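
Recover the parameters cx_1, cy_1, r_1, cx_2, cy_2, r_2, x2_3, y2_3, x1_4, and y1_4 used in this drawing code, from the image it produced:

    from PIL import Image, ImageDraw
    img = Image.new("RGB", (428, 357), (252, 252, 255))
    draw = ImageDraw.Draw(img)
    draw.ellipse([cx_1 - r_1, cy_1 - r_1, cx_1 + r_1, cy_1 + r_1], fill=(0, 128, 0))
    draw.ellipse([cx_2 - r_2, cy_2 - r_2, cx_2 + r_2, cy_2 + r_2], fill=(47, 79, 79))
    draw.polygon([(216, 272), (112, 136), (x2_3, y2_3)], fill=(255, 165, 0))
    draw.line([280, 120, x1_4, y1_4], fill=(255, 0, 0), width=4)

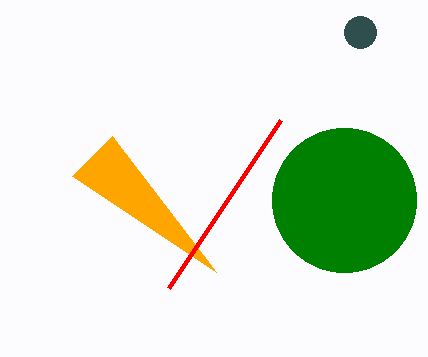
cx_1 = 344, cy_1 = 200, r_1 = 72, cx_2 = 360, cy_2 = 32, r_2 = 16, x2_3 = 72, y2_3 = 176, x1_4 = 168, y1_4 = 288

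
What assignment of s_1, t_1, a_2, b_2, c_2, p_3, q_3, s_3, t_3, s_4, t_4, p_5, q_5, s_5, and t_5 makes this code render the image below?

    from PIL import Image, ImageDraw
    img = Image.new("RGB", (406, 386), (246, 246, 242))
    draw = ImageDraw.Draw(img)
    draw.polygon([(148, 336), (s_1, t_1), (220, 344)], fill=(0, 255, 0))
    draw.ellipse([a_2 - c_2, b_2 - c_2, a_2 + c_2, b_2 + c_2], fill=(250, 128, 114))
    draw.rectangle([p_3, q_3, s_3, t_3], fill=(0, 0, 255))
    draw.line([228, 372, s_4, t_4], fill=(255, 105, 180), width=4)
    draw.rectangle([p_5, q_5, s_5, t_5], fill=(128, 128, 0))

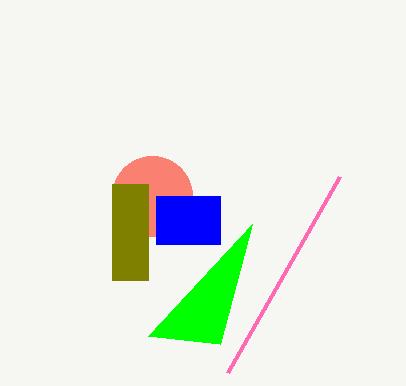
s_1 = 252
t_1 = 224
a_2 = 152
b_2 = 196
c_2 = 40
p_3 = 156
q_3 = 196
s_3 = 220
t_3 = 244
s_4 = 340
t_4 = 176
p_5 = 112
q_5 = 184
s_5 = 148
t_5 = 280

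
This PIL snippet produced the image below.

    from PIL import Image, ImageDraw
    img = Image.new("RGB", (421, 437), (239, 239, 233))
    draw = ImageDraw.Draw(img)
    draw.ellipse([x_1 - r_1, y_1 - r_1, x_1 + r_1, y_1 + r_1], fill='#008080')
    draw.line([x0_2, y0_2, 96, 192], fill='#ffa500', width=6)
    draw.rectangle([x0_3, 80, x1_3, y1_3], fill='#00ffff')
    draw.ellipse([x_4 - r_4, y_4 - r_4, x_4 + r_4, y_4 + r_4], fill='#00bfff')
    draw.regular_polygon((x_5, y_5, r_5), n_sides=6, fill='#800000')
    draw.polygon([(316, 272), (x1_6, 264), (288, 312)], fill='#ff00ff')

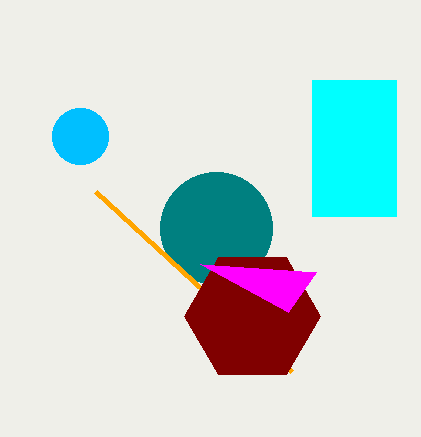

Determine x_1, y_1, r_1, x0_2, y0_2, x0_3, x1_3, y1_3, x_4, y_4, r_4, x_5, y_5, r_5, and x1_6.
x_1 = 216
y_1 = 228
r_1 = 56
x0_2 = 292
y0_2 = 372
x0_3 = 312
x1_3 = 396
y1_3 = 216
x_4 = 80
y_4 = 136
r_4 = 28
x_5 = 252
y_5 = 316
r_5 = 68
x1_6 = 200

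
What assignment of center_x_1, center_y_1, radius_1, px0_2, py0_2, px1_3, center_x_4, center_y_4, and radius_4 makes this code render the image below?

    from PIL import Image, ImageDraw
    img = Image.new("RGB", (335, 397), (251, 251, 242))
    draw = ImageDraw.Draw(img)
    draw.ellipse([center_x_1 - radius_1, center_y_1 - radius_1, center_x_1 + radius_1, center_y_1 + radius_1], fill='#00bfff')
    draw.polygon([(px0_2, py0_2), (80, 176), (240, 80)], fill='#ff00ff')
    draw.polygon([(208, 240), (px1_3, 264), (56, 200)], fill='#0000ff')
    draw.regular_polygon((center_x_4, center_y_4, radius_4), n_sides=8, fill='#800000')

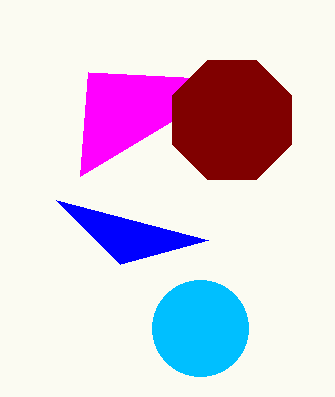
center_x_1 = 200, center_y_1 = 328, radius_1 = 48, px0_2 = 88, py0_2 = 72, px1_3 = 120, center_x_4 = 232, center_y_4 = 120, radius_4 = 64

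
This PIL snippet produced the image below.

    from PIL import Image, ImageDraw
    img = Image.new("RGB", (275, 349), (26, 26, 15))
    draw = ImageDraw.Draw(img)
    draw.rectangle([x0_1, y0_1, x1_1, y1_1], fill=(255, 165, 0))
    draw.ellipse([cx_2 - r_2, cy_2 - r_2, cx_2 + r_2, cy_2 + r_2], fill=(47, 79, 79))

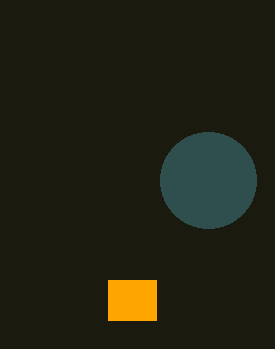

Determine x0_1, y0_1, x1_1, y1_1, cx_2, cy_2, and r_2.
x0_1 = 108; y0_1 = 280; x1_1 = 156; y1_1 = 320; cx_2 = 208; cy_2 = 180; r_2 = 48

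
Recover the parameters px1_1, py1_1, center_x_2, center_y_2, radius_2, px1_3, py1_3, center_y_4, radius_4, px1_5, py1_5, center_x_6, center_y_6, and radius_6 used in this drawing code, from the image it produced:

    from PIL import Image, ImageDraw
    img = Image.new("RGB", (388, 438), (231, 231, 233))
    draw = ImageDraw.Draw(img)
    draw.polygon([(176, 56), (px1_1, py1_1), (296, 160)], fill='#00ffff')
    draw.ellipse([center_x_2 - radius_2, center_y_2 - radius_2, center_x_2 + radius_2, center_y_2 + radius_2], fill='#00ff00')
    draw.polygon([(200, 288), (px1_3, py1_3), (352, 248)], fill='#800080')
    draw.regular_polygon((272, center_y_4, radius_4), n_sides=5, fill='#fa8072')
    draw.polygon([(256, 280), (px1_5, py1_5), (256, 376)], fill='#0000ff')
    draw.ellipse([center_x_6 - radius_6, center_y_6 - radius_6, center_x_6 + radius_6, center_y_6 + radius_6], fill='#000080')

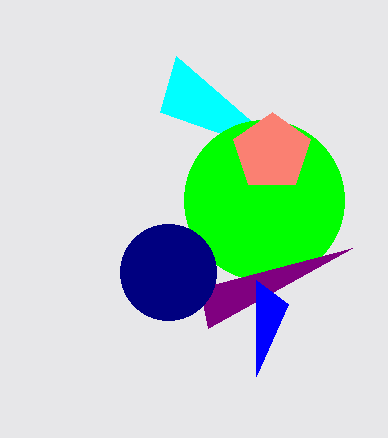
px1_1 = 160; py1_1 = 112; center_x_2 = 264; center_y_2 = 200; radius_2 = 80; px1_3 = 208; py1_3 = 328; center_y_4 = 152; radius_4 = 40; px1_5 = 288; py1_5 = 304; center_x_6 = 168; center_y_6 = 272; radius_6 = 48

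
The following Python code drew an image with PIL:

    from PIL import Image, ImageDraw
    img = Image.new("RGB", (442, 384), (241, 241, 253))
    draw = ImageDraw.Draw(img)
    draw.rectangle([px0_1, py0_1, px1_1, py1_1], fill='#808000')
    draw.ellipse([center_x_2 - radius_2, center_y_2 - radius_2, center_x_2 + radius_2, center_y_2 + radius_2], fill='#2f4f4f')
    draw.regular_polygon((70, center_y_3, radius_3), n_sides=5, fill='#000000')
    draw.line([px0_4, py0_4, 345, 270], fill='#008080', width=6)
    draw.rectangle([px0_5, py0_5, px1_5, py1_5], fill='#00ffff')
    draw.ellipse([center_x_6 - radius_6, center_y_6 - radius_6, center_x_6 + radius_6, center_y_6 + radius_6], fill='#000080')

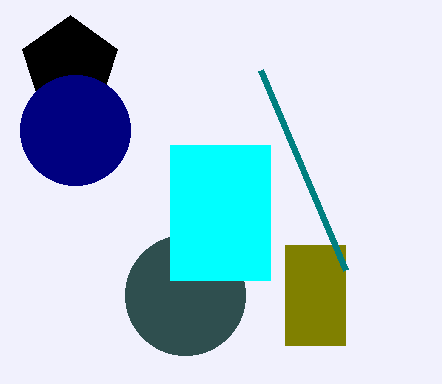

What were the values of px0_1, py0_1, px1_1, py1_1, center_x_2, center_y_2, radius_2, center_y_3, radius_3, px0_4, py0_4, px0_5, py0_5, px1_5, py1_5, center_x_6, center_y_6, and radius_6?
px0_1 = 285; py0_1 = 245; px1_1 = 345; py1_1 = 345; center_x_2 = 185; center_y_2 = 295; radius_2 = 60; center_y_3 = 65; radius_3 = 50; px0_4 = 260; py0_4 = 70; px0_5 = 170; py0_5 = 145; px1_5 = 270; py1_5 = 280; center_x_6 = 75; center_y_6 = 130; radius_6 = 55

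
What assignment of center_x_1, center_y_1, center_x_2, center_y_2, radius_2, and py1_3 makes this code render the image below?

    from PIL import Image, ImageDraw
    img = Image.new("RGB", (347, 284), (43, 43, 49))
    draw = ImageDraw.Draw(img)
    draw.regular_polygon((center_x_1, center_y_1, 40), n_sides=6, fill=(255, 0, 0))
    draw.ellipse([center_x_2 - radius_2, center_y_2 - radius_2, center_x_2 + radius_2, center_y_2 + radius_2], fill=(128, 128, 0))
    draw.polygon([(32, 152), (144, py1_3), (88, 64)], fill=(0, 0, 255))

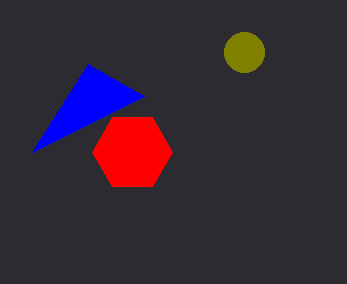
center_x_1 = 132; center_y_1 = 152; center_x_2 = 244; center_y_2 = 52; radius_2 = 20; py1_3 = 96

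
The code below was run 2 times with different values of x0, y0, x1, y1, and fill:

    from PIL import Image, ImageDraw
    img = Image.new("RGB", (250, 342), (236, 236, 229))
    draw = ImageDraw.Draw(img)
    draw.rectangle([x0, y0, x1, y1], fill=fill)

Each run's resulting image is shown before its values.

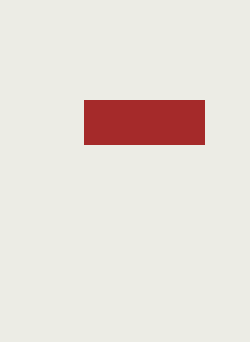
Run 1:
x0 = 84, y0 = 100, x1 = 204, y1 = 144, fill = 'brown'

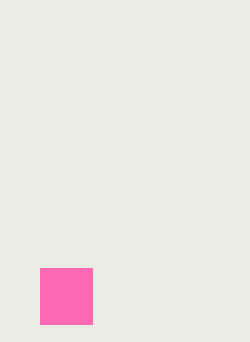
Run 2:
x0 = 40; y0 = 268; x1 = 92; y1 = 324; fill = 'hotpink'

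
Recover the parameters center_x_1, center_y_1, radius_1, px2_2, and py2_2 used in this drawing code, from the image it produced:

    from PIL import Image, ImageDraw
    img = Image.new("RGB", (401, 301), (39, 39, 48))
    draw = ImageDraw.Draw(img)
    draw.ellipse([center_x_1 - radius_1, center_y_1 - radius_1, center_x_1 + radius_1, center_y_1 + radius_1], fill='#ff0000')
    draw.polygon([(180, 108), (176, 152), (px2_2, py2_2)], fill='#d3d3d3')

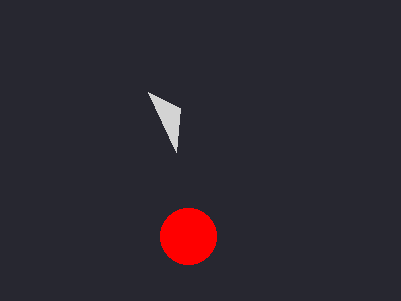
center_x_1 = 188, center_y_1 = 236, radius_1 = 28, px2_2 = 148, py2_2 = 92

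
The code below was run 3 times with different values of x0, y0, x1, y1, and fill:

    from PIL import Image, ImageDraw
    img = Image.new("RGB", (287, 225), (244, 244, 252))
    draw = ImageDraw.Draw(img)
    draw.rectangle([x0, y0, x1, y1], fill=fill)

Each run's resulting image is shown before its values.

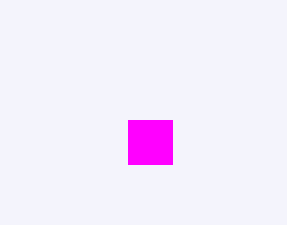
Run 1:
x0 = 128, y0 = 120, x1 = 172, y1 = 164, fill = 'magenta'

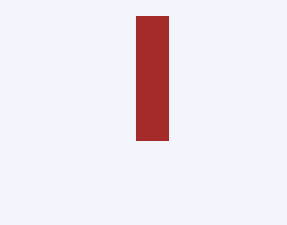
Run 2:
x0 = 136; y0 = 16; x1 = 168; y1 = 140; fill = 'brown'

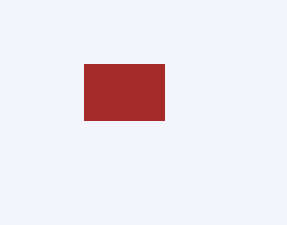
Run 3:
x0 = 84; y0 = 64; x1 = 164; y1 = 120; fill = 'brown'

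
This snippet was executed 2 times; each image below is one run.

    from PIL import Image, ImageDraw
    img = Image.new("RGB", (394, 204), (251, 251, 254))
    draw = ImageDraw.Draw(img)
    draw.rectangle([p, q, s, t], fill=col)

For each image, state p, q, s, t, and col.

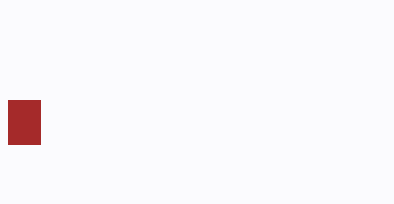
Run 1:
p = 8, q = 100, s = 40, t = 144, col = 'brown'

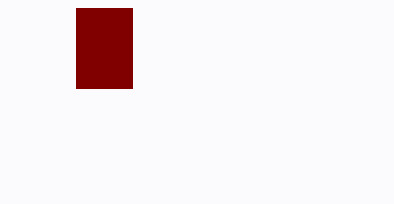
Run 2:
p = 76; q = 8; s = 132; t = 88; col = 'maroon'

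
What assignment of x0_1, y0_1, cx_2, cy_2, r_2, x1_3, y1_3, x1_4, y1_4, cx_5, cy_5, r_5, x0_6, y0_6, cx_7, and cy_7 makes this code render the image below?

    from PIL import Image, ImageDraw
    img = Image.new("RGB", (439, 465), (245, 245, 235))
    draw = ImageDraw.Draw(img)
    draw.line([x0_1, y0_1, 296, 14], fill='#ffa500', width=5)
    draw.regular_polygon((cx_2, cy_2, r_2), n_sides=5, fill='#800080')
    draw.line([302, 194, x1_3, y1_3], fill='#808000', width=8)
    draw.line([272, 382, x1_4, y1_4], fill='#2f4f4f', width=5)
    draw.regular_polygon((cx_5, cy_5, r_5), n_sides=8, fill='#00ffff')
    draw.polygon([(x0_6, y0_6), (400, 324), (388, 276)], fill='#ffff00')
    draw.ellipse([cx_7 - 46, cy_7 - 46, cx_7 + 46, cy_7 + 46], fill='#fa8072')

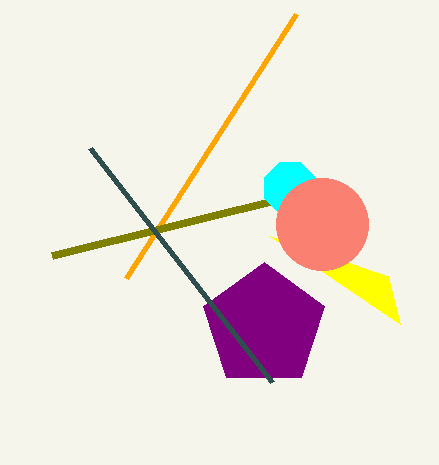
x0_1 = 126
y0_1 = 278
cx_2 = 264
cy_2 = 326
r_2 = 64
x1_3 = 52
y1_3 = 256
x1_4 = 90
y1_4 = 148
cx_5 = 290
cy_5 = 188
r_5 = 28
x0_6 = 270
y0_6 = 236
cx_7 = 322
cy_7 = 224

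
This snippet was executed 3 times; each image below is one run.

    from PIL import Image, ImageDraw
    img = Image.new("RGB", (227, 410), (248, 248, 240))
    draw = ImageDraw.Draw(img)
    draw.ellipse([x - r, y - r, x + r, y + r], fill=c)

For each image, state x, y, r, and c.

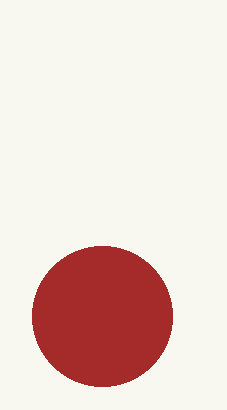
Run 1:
x = 102, y = 316, r = 70, c = 'brown'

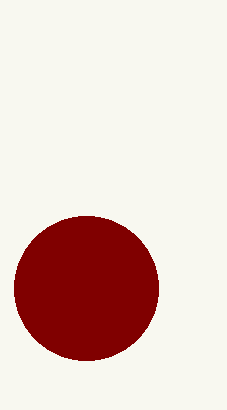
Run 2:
x = 86, y = 288, r = 72, c = 'maroon'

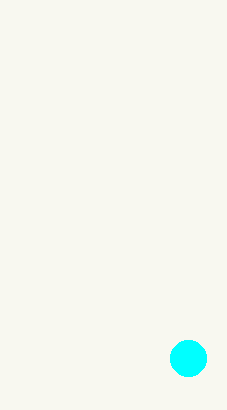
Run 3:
x = 188
y = 358
r = 18
c = 'cyan'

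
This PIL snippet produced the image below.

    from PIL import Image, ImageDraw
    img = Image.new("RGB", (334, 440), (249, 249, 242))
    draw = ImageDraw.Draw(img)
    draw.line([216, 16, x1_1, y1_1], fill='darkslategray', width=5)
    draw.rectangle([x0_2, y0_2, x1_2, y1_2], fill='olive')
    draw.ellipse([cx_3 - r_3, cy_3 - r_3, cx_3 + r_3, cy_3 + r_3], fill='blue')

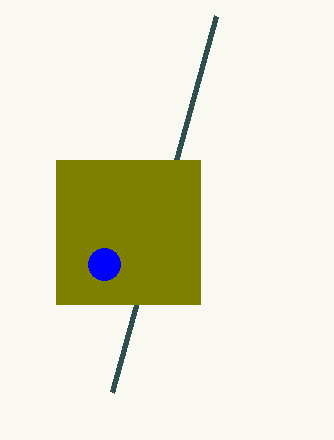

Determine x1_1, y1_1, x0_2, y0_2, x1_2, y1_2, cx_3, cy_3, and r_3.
x1_1 = 112; y1_1 = 392; x0_2 = 56; y0_2 = 160; x1_2 = 200; y1_2 = 304; cx_3 = 104; cy_3 = 264; r_3 = 16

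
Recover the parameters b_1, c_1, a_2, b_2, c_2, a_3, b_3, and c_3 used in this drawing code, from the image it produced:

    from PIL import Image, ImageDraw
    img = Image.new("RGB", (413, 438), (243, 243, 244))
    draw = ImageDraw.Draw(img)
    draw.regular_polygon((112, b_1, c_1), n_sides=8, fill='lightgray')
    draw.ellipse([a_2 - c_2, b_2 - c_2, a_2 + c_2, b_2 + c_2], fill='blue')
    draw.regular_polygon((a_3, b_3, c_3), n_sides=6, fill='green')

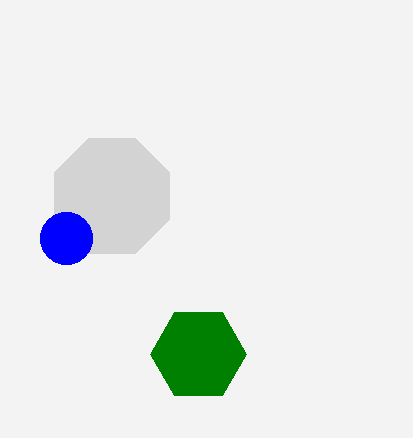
b_1 = 196; c_1 = 62; a_2 = 66; b_2 = 238; c_2 = 26; a_3 = 198; b_3 = 354; c_3 = 48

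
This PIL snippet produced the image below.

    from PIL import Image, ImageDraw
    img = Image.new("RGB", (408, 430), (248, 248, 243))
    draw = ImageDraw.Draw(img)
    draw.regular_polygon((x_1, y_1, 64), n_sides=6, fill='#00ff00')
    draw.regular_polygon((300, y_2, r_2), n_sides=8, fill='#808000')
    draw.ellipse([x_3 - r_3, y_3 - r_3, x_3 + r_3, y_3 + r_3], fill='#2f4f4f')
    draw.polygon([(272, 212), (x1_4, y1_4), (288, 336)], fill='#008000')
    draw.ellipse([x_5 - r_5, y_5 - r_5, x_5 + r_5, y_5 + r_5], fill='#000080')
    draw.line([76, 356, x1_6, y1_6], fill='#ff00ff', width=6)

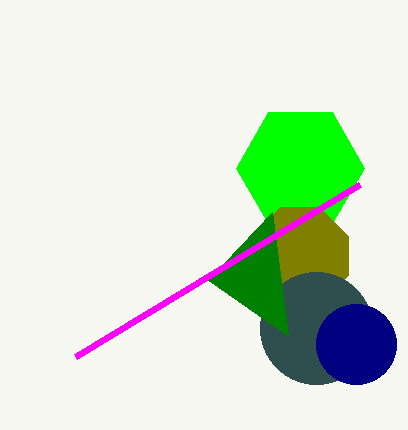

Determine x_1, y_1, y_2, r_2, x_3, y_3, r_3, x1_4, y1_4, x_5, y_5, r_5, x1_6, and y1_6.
x_1 = 300, y_1 = 168, y_2 = 256, r_2 = 52, x_3 = 316, y_3 = 328, r_3 = 56, x1_4 = 208, y1_4 = 280, x_5 = 356, y_5 = 344, r_5 = 40, x1_6 = 360, y1_6 = 184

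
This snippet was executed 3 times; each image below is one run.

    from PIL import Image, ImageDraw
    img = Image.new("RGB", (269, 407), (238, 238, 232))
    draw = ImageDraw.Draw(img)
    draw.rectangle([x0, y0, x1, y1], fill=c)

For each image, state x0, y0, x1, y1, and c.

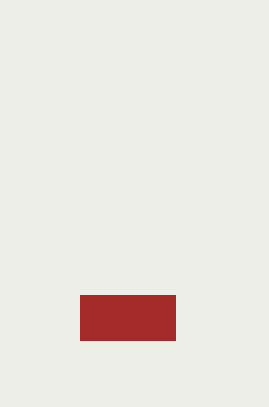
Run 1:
x0 = 80, y0 = 295, x1 = 175, y1 = 340, c = 'brown'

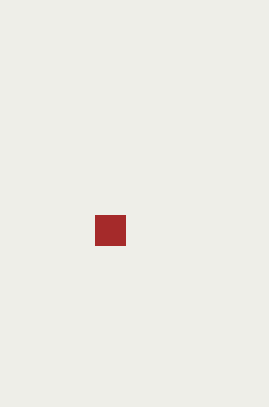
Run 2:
x0 = 95; y0 = 215; x1 = 125; y1 = 245; c = 'brown'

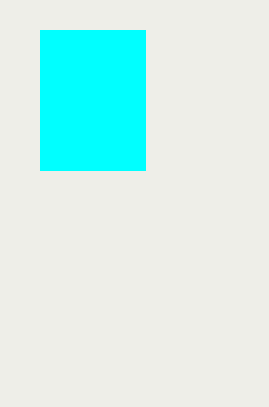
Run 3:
x0 = 40
y0 = 30
x1 = 145
y1 = 170
c = 'cyan'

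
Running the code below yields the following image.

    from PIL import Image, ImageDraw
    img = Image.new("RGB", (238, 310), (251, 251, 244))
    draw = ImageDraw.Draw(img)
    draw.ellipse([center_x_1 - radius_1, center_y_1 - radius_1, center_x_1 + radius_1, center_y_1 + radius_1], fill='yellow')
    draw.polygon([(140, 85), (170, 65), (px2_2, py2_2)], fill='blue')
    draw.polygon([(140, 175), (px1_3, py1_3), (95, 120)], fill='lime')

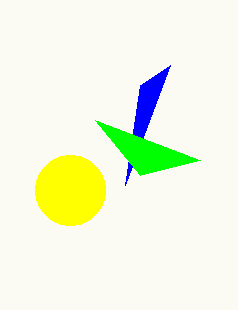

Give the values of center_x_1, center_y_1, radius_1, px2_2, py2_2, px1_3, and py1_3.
center_x_1 = 70, center_y_1 = 190, radius_1 = 35, px2_2 = 125, py2_2 = 185, px1_3 = 200, py1_3 = 160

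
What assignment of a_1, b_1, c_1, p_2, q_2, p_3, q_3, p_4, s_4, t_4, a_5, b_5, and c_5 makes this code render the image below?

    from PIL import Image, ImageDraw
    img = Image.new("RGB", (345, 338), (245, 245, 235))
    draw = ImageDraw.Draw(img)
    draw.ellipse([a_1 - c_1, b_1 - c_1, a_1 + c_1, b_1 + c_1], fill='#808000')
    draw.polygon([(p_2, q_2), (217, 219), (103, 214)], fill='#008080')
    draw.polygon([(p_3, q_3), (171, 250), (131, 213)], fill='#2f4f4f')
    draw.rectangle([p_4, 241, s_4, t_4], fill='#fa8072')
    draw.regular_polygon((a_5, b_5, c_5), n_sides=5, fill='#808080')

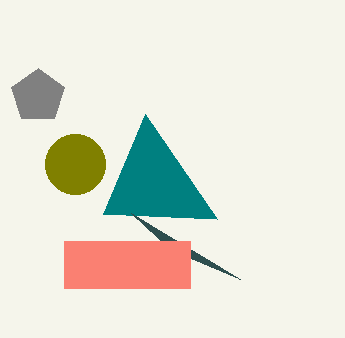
a_1 = 75, b_1 = 164, c_1 = 30, p_2 = 145, q_2 = 114, p_3 = 240, q_3 = 279, p_4 = 64, s_4 = 190, t_4 = 288, a_5 = 38, b_5 = 96, c_5 = 28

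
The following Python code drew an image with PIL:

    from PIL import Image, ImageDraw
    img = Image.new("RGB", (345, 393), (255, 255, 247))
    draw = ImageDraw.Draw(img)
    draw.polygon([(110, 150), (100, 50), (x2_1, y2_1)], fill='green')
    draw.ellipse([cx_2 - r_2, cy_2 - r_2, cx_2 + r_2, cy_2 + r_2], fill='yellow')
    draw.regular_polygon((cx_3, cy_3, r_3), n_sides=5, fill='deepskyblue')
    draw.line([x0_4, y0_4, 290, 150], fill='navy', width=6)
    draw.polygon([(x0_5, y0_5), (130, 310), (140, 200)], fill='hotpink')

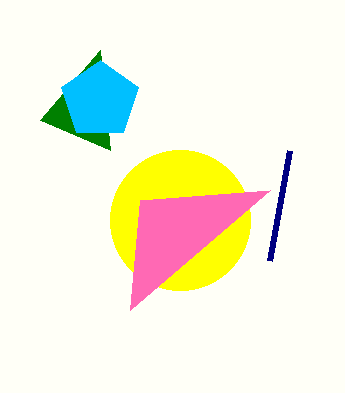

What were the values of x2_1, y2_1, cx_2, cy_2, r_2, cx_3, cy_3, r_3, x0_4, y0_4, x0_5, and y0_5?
x2_1 = 40; y2_1 = 120; cx_2 = 180; cy_2 = 220; r_2 = 70; cx_3 = 100; cy_3 = 100; r_3 = 40; x0_4 = 270; y0_4 = 260; x0_5 = 270; y0_5 = 190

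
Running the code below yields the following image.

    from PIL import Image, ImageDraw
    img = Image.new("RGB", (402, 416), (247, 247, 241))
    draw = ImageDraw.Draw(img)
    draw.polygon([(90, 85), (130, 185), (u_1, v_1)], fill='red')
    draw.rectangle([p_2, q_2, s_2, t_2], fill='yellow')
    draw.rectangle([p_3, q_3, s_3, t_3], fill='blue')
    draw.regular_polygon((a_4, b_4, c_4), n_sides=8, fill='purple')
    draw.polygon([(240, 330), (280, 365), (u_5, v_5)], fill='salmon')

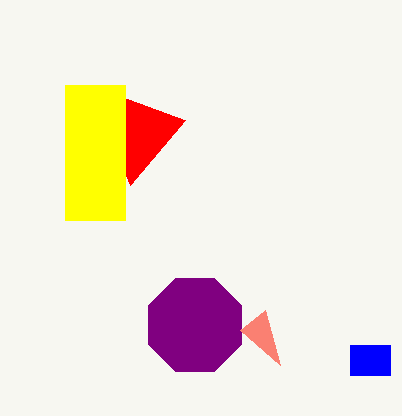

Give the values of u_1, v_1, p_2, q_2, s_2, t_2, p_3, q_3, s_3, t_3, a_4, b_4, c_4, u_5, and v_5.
u_1 = 185, v_1 = 120, p_2 = 65, q_2 = 85, s_2 = 125, t_2 = 220, p_3 = 350, q_3 = 345, s_3 = 390, t_3 = 375, a_4 = 195, b_4 = 325, c_4 = 50, u_5 = 265, v_5 = 310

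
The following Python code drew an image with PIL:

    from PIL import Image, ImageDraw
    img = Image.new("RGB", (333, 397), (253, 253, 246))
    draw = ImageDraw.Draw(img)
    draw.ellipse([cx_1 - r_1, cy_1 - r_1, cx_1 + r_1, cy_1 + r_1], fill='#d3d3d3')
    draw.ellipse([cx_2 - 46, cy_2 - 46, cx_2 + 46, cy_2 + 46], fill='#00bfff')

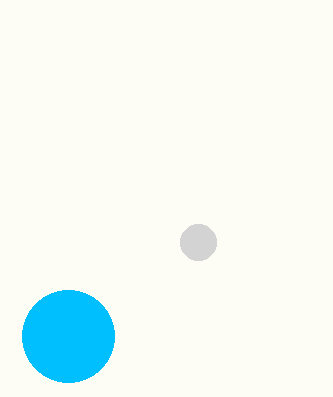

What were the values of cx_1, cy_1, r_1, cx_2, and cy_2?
cx_1 = 198, cy_1 = 242, r_1 = 18, cx_2 = 68, cy_2 = 336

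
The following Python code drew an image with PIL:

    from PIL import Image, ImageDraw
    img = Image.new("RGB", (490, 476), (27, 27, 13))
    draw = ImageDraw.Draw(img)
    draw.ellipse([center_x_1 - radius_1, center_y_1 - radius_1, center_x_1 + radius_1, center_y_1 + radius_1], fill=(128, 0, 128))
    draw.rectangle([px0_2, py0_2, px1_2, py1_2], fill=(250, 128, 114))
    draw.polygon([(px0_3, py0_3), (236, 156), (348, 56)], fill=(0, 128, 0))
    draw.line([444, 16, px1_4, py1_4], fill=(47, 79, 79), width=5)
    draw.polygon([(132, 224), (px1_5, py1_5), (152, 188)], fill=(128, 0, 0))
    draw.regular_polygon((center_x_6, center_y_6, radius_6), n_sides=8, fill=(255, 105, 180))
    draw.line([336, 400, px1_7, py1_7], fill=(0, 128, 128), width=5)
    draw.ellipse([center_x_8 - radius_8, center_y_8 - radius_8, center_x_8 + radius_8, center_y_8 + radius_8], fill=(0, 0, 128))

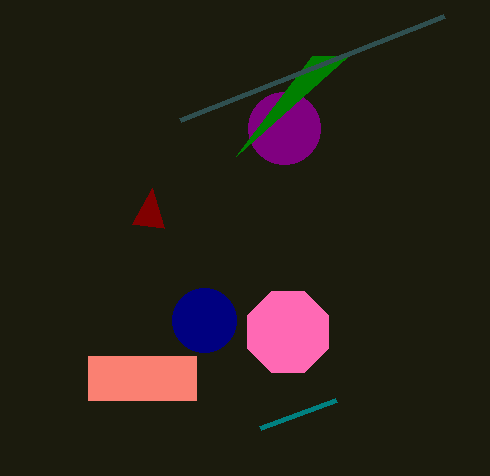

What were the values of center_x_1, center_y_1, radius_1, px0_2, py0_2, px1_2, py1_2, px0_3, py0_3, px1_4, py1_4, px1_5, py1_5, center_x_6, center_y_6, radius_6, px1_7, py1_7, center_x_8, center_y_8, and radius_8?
center_x_1 = 284; center_y_1 = 128; radius_1 = 36; px0_2 = 88; py0_2 = 356; px1_2 = 196; py1_2 = 400; px0_3 = 312; py0_3 = 56; px1_4 = 180; py1_4 = 120; px1_5 = 164; py1_5 = 228; center_x_6 = 288; center_y_6 = 332; radius_6 = 44; px1_7 = 260; py1_7 = 428; center_x_8 = 204; center_y_8 = 320; radius_8 = 32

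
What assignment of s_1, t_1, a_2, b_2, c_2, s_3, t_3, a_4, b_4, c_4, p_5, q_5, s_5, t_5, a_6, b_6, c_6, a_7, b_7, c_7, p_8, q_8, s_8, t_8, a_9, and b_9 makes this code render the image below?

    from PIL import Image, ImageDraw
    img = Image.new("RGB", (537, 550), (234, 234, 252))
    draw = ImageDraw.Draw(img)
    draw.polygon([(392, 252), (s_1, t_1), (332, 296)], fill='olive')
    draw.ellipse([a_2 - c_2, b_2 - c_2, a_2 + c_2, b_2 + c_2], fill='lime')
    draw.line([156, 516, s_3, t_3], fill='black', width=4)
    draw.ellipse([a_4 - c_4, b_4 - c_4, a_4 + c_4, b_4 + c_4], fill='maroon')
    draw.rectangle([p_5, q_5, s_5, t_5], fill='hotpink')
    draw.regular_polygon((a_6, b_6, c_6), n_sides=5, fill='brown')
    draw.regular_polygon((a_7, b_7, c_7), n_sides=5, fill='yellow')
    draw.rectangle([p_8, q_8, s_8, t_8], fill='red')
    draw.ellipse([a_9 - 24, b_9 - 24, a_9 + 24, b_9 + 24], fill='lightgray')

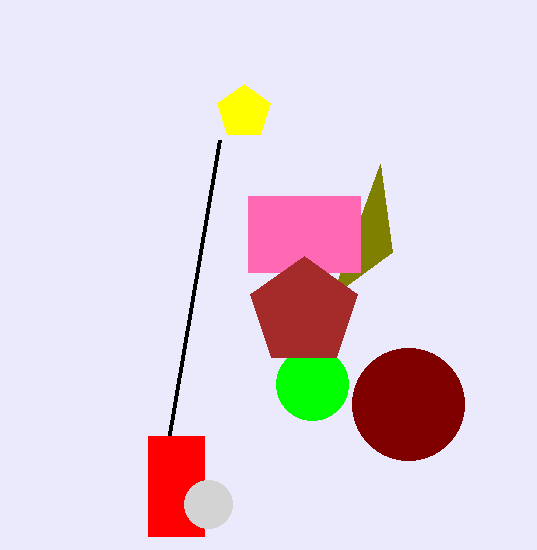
s_1 = 380
t_1 = 164
a_2 = 312
b_2 = 384
c_2 = 36
s_3 = 220
t_3 = 140
a_4 = 408
b_4 = 404
c_4 = 56
p_5 = 248
q_5 = 196
s_5 = 360
t_5 = 272
a_6 = 304
b_6 = 312
c_6 = 56
a_7 = 244
b_7 = 112
c_7 = 28
p_8 = 148
q_8 = 436
s_8 = 204
t_8 = 536
a_9 = 208
b_9 = 504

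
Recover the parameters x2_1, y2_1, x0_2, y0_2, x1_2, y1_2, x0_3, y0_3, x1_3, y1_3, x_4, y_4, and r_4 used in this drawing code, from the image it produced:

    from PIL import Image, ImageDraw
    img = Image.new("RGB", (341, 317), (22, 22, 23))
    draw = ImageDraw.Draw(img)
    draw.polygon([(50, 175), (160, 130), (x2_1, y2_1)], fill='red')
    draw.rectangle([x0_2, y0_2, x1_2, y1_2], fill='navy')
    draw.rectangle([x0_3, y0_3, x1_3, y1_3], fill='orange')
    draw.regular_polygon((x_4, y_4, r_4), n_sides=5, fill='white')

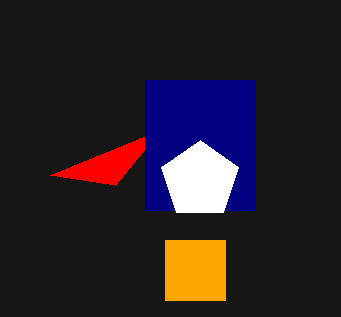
x2_1 = 115
y2_1 = 185
x0_2 = 145
y0_2 = 80
x1_2 = 255
y1_2 = 210
x0_3 = 165
y0_3 = 240
x1_3 = 225
y1_3 = 300
x_4 = 200
y_4 = 180
r_4 = 40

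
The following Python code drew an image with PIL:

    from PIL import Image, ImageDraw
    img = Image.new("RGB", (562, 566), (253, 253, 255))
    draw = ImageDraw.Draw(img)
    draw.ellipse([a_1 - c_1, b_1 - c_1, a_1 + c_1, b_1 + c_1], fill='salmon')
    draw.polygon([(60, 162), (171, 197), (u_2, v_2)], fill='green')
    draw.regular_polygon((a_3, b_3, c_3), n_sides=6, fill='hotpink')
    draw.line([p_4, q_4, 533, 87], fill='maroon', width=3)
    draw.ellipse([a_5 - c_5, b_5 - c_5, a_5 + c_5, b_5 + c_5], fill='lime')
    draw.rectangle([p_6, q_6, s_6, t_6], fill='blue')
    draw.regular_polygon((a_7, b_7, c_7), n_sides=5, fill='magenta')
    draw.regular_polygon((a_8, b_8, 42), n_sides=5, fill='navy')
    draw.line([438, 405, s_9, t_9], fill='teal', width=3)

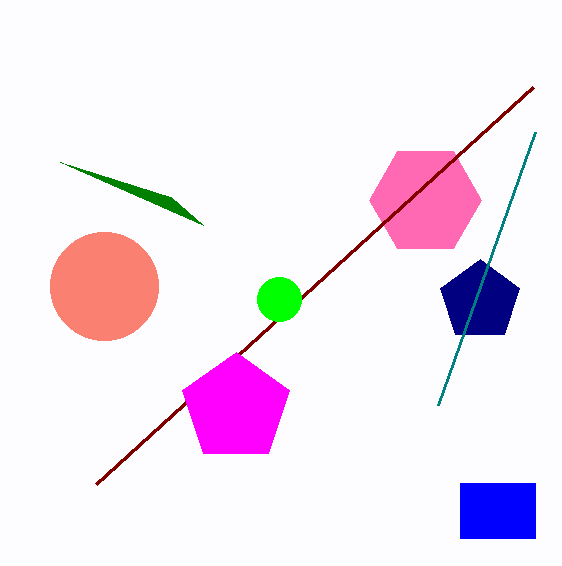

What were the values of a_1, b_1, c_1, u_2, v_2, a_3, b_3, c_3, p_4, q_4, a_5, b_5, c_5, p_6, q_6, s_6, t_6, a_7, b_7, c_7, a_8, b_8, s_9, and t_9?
a_1 = 104
b_1 = 286
c_1 = 54
u_2 = 203
v_2 = 225
a_3 = 425
b_3 = 200
c_3 = 56
p_4 = 96
q_4 = 484
a_5 = 279
b_5 = 299
c_5 = 22
p_6 = 460
q_6 = 483
s_6 = 535
t_6 = 538
a_7 = 236
b_7 = 408
c_7 = 56
a_8 = 480
b_8 = 301
s_9 = 535
t_9 = 132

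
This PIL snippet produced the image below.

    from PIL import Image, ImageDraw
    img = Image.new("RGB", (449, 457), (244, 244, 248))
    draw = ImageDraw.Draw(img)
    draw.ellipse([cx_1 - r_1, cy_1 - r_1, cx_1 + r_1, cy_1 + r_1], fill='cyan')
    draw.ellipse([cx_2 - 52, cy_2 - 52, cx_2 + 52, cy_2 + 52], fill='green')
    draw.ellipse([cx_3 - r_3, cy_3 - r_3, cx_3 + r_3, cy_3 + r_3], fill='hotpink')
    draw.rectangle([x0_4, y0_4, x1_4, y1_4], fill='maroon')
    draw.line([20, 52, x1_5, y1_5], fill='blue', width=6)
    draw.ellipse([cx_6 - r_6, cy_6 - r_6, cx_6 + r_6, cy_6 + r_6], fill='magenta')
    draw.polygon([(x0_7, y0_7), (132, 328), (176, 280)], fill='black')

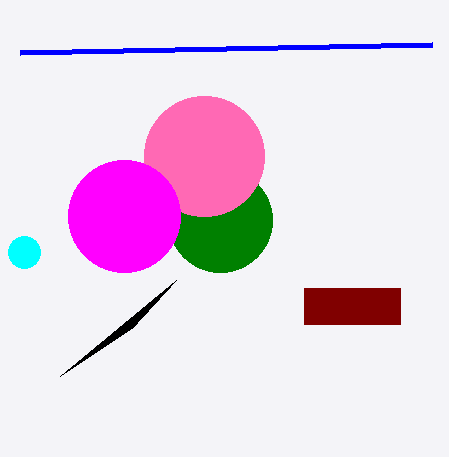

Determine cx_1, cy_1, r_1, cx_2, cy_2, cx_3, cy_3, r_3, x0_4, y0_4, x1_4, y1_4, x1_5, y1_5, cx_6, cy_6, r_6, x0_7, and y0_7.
cx_1 = 24
cy_1 = 252
r_1 = 16
cx_2 = 220
cy_2 = 220
cx_3 = 204
cy_3 = 156
r_3 = 60
x0_4 = 304
y0_4 = 288
x1_4 = 400
y1_4 = 324
x1_5 = 432
y1_5 = 44
cx_6 = 124
cy_6 = 216
r_6 = 56
x0_7 = 60
y0_7 = 376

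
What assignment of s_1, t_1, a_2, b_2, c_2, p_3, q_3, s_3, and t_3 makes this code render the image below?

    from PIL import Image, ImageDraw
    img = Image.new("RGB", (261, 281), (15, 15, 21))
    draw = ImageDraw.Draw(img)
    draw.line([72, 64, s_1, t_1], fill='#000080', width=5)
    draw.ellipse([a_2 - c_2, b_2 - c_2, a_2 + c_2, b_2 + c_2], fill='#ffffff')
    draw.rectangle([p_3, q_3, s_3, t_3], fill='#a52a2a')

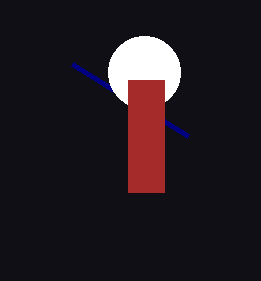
s_1 = 188; t_1 = 136; a_2 = 144; b_2 = 72; c_2 = 36; p_3 = 128; q_3 = 80; s_3 = 164; t_3 = 192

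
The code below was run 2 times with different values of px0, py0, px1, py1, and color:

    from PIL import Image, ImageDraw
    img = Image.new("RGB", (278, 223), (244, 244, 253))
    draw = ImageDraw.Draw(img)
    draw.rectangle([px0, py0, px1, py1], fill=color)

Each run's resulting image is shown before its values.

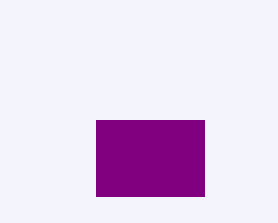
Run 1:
px0 = 96
py0 = 120
px1 = 204
py1 = 196
color = 'purple'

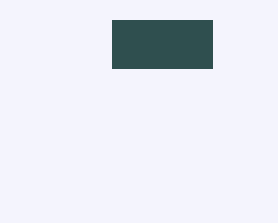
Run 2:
px0 = 112, py0 = 20, px1 = 212, py1 = 68, color = 'darkslategray'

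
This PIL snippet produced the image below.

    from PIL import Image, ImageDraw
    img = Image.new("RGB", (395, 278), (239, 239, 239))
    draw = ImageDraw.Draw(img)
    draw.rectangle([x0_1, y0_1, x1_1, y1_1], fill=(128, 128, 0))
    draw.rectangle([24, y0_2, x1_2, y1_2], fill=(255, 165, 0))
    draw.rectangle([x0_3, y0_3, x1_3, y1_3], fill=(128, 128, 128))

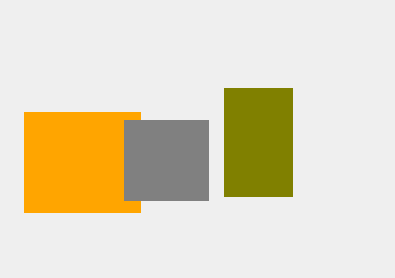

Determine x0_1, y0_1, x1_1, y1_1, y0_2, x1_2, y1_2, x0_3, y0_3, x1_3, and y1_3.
x0_1 = 224; y0_1 = 88; x1_1 = 292; y1_1 = 196; y0_2 = 112; x1_2 = 140; y1_2 = 212; x0_3 = 124; y0_3 = 120; x1_3 = 208; y1_3 = 200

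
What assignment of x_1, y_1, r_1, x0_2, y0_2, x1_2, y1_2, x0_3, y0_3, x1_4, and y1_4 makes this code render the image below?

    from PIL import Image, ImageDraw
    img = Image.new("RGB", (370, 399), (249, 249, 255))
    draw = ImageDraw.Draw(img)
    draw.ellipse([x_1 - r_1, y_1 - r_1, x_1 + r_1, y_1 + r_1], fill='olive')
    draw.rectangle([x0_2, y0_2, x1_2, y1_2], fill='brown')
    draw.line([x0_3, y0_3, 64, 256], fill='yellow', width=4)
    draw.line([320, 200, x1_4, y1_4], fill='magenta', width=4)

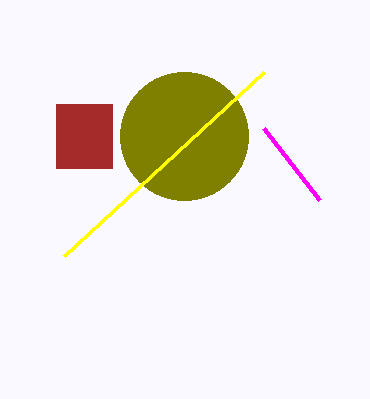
x_1 = 184
y_1 = 136
r_1 = 64
x0_2 = 56
y0_2 = 104
x1_2 = 112
y1_2 = 168
x0_3 = 264
y0_3 = 72
x1_4 = 264
y1_4 = 128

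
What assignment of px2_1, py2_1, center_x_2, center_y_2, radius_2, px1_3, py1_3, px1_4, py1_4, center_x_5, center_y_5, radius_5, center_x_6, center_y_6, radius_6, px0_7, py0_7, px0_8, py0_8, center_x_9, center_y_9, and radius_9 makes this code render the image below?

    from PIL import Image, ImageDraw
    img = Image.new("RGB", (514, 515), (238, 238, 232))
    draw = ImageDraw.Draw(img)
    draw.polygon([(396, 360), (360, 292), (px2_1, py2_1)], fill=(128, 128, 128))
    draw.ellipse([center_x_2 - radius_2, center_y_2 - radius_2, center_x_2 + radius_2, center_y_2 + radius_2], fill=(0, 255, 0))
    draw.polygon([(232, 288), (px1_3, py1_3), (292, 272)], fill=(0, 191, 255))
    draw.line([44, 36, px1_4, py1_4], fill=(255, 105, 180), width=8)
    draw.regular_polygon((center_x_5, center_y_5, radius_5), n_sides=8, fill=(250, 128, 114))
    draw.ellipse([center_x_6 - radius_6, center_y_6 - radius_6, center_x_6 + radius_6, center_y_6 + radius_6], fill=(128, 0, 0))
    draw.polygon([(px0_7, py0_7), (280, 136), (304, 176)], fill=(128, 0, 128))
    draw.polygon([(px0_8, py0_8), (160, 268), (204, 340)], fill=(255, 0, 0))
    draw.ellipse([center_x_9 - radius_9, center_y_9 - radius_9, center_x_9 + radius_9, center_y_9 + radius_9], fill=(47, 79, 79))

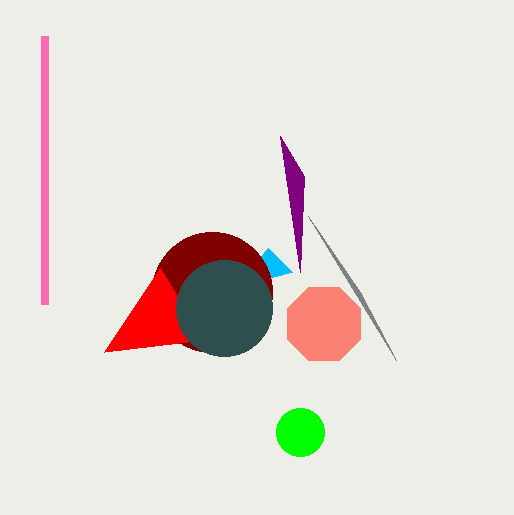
px2_1 = 308; py2_1 = 216; center_x_2 = 300; center_y_2 = 432; radius_2 = 24; px1_3 = 268; py1_3 = 248; px1_4 = 44; py1_4 = 304; center_x_5 = 324; center_y_5 = 324; radius_5 = 40; center_x_6 = 212; center_y_6 = 292; radius_6 = 60; px0_7 = 300; py0_7 = 272; px0_8 = 104; py0_8 = 352; center_x_9 = 224; center_y_9 = 308; radius_9 = 48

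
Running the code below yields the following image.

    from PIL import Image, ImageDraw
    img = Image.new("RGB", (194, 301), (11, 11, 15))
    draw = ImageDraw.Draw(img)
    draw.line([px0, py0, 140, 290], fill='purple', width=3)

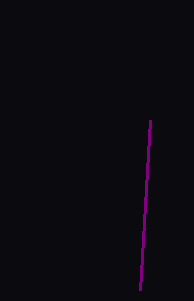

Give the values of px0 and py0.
px0 = 150; py0 = 120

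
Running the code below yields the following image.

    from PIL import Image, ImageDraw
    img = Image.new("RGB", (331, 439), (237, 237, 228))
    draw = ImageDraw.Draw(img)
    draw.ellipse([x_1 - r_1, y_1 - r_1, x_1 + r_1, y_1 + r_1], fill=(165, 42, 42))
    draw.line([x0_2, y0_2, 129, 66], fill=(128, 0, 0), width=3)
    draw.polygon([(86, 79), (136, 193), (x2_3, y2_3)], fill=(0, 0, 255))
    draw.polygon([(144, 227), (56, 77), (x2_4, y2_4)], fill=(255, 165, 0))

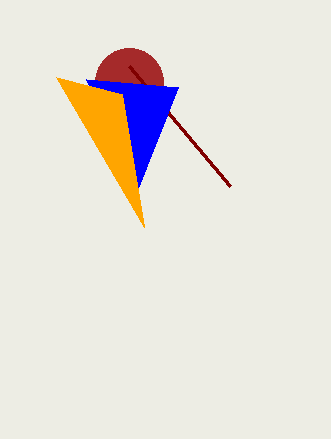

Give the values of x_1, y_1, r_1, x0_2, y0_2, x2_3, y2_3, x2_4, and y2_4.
x_1 = 129
y_1 = 82
r_1 = 34
x0_2 = 230
y0_2 = 186
x2_3 = 178
y2_3 = 87
x2_4 = 122
y2_4 = 94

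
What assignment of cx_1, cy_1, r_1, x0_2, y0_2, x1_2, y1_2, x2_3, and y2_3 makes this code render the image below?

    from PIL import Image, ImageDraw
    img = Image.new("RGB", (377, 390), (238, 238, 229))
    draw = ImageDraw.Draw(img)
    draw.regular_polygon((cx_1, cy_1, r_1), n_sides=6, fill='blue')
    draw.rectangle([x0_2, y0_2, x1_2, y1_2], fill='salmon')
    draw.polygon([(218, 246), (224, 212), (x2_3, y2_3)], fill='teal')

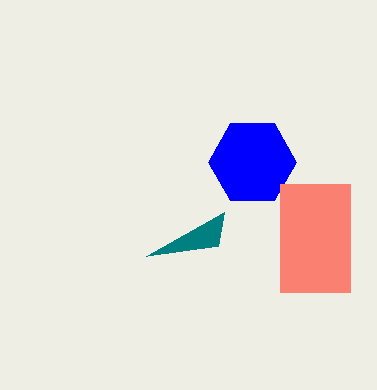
cx_1 = 252, cy_1 = 162, r_1 = 44, x0_2 = 280, y0_2 = 184, x1_2 = 350, y1_2 = 292, x2_3 = 146, y2_3 = 256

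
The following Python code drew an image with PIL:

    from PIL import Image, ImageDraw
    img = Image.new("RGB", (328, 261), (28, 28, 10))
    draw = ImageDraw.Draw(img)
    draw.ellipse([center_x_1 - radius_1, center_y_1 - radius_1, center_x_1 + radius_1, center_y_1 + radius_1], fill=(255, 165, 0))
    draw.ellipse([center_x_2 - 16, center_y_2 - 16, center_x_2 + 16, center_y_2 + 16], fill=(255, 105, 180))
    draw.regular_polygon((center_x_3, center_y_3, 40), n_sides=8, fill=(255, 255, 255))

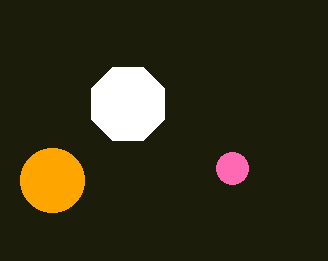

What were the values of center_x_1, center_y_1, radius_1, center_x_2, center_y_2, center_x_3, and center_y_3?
center_x_1 = 52; center_y_1 = 180; radius_1 = 32; center_x_2 = 232; center_y_2 = 168; center_x_3 = 128; center_y_3 = 104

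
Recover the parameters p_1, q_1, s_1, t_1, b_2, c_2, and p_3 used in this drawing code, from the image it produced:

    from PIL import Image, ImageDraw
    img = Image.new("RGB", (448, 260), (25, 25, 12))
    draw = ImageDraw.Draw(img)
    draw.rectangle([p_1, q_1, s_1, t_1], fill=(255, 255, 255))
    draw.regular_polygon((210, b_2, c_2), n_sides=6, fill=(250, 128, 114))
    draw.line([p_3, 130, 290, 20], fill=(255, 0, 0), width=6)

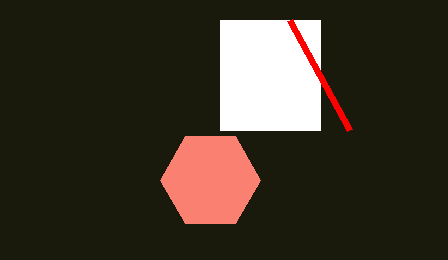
p_1 = 220; q_1 = 20; s_1 = 320; t_1 = 130; b_2 = 180; c_2 = 50; p_3 = 350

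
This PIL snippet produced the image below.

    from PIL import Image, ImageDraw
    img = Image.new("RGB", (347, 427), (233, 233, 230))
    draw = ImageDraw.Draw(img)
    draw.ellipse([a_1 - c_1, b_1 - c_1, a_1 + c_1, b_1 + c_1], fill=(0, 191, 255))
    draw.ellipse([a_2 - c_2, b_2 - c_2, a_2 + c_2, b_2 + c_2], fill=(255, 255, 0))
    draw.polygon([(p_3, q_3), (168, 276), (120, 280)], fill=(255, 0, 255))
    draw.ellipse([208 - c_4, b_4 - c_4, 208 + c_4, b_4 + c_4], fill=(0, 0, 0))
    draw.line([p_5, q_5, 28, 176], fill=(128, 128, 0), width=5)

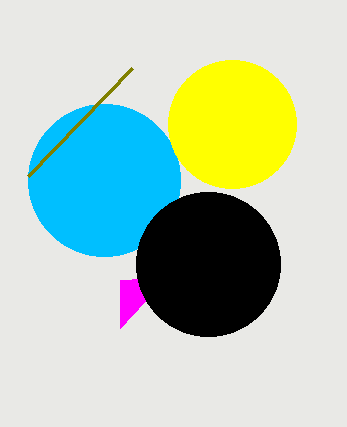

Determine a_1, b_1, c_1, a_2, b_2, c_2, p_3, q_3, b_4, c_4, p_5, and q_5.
a_1 = 104, b_1 = 180, c_1 = 76, a_2 = 232, b_2 = 124, c_2 = 64, p_3 = 120, q_3 = 328, b_4 = 264, c_4 = 72, p_5 = 132, q_5 = 68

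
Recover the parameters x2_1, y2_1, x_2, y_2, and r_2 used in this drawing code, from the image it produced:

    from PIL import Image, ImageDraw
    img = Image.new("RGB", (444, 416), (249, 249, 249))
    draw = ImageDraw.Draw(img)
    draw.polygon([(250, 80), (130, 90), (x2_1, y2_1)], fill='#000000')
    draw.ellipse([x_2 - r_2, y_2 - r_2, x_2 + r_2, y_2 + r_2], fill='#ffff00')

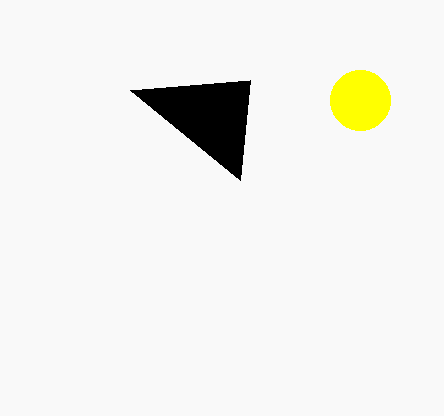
x2_1 = 240, y2_1 = 180, x_2 = 360, y_2 = 100, r_2 = 30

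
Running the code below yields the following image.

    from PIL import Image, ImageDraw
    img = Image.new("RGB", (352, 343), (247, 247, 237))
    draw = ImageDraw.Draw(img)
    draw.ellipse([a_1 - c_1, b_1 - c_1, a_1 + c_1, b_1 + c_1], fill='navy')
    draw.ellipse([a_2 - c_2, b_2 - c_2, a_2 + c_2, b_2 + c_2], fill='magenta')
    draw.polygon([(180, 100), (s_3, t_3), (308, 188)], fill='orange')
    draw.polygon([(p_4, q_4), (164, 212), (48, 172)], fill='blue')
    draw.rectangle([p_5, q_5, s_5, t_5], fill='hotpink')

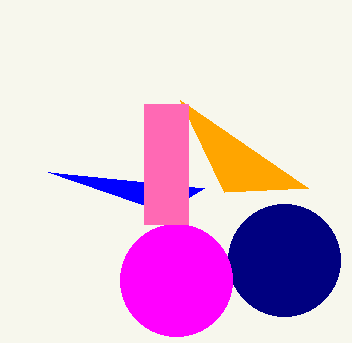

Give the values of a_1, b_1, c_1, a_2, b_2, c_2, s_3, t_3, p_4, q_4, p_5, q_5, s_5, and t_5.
a_1 = 284, b_1 = 260, c_1 = 56, a_2 = 176, b_2 = 280, c_2 = 56, s_3 = 224, t_3 = 192, p_4 = 204, q_4 = 188, p_5 = 144, q_5 = 104, s_5 = 188, t_5 = 224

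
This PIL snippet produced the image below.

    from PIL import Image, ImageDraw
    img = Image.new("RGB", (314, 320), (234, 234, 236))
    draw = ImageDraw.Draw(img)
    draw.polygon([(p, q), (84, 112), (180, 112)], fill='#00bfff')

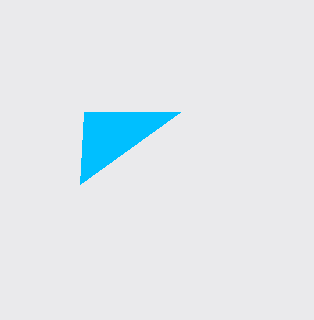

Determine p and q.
p = 80; q = 184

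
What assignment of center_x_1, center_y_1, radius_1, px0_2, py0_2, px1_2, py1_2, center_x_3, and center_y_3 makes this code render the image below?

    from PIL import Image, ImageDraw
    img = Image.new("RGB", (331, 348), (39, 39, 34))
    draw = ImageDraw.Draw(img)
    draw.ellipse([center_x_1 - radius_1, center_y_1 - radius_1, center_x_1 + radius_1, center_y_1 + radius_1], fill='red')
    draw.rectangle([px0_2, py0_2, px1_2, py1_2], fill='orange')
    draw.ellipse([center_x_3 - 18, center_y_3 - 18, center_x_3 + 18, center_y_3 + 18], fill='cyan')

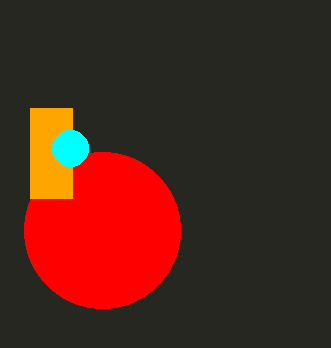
center_x_1 = 102; center_y_1 = 230; radius_1 = 78; px0_2 = 30; py0_2 = 108; px1_2 = 72; py1_2 = 198; center_x_3 = 70; center_y_3 = 148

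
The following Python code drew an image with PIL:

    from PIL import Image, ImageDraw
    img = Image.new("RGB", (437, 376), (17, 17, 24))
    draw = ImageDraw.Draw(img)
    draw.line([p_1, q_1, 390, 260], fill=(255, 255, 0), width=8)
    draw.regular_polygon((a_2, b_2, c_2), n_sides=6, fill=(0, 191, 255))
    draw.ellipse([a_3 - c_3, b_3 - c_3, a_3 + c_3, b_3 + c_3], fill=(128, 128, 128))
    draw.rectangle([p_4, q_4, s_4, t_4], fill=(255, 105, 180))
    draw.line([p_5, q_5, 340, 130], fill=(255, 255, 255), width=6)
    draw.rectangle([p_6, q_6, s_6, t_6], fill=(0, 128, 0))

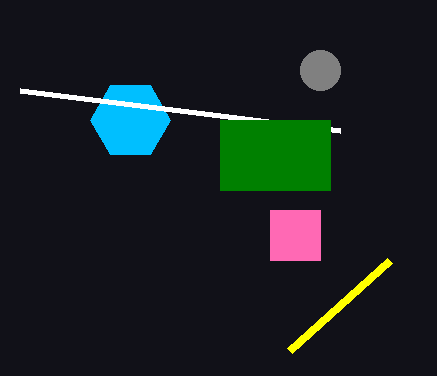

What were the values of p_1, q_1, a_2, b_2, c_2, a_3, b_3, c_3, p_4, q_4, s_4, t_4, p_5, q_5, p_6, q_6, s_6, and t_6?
p_1 = 290; q_1 = 350; a_2 = 130; b_2 = 120; c_2 = 40; a_3 = 320; b_3 = 70; c_3 = 20; p_4 = 270; q_4 = 210; s_4 = 320; t_4 = 260; p_5 = 20; q_5 = 90; p_6 = 220; q_6 = 120; s_6 = 330; t_6 = 190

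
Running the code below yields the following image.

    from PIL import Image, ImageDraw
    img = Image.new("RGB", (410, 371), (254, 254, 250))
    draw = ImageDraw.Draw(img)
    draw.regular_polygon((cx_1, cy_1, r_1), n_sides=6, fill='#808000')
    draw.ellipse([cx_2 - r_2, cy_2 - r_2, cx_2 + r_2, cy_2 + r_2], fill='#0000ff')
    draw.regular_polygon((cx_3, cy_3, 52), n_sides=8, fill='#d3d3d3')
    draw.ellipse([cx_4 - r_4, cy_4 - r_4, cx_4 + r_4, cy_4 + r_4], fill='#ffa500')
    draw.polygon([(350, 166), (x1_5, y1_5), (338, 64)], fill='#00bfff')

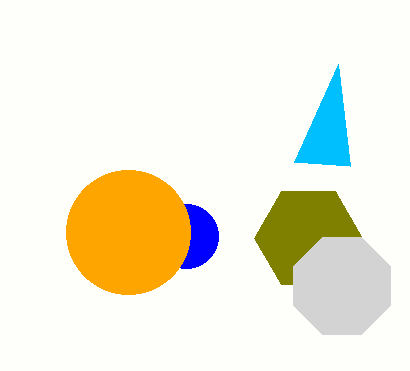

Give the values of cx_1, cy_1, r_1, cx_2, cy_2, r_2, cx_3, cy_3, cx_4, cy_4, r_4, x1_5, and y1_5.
cx_1 = 308
cy_1 = 238
r_1 = 54
cx_2 = 186
cy_2 = 236
r_2 = 32
cx_3 = 342
cy_3 = 286
cx_4 = 128
cy_4 = 232
r_4 = 62
x1_5 = 294
y1_5 = 162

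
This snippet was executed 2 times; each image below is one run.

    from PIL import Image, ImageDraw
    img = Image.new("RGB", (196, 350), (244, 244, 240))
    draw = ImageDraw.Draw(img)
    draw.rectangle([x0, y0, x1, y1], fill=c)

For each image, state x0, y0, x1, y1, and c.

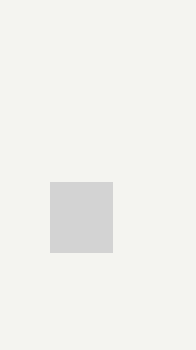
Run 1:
x0 = 50; y0 = 182; x1 = 112; y1 = 252; c = 'lightgray'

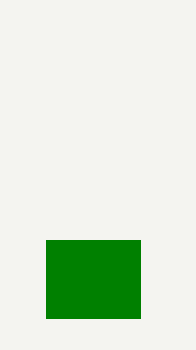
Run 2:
x0 = 46; y0 = 240; x1 = 140; y1 = 318; c = 'green'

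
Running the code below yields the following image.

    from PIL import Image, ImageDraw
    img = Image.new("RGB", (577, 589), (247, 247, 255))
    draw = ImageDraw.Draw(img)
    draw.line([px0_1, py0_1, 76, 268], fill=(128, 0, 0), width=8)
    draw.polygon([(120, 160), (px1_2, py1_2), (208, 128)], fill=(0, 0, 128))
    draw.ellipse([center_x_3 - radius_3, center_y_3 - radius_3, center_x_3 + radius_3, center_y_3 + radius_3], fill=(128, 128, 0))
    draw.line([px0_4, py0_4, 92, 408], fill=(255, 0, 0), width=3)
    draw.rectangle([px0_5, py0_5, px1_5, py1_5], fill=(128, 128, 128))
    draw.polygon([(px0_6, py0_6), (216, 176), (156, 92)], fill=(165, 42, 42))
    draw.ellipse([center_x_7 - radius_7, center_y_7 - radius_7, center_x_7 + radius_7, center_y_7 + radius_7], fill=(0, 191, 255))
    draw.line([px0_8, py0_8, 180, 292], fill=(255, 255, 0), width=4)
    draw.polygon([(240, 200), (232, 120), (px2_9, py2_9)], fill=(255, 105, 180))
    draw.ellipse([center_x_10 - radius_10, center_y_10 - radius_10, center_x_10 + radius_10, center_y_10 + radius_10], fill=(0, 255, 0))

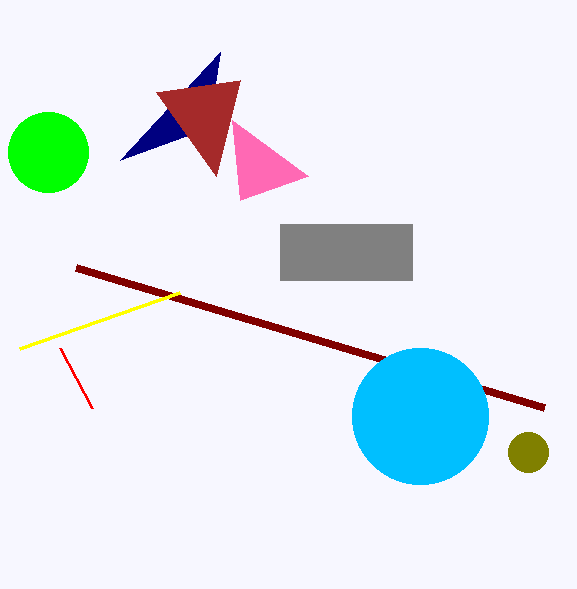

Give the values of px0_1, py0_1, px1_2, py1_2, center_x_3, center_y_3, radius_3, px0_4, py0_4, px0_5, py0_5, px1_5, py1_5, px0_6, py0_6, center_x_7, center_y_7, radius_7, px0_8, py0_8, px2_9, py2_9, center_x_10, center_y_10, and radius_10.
px0_1 = 544
py0_1 = 408
px1_2 = 220
py1_2 = 52
center_x_3 = 528
center_y_3 = 452
radius_3 = 20
px0_4 = 60
py0_4 = 348
px0_5 = 280
py0_5 = 224
px1_5 = 412
py1_5 = 280
px0_6 = 240
py0_6 = 80
center_x_7 = 420
center_y_7 = 416
radius_7 = 68
px0_8 = 20
py0_8 = 348
px2_9 = 308
py2_9 = 176
center_x_10 = 48
center_y_10 = 152
radius_10 = 40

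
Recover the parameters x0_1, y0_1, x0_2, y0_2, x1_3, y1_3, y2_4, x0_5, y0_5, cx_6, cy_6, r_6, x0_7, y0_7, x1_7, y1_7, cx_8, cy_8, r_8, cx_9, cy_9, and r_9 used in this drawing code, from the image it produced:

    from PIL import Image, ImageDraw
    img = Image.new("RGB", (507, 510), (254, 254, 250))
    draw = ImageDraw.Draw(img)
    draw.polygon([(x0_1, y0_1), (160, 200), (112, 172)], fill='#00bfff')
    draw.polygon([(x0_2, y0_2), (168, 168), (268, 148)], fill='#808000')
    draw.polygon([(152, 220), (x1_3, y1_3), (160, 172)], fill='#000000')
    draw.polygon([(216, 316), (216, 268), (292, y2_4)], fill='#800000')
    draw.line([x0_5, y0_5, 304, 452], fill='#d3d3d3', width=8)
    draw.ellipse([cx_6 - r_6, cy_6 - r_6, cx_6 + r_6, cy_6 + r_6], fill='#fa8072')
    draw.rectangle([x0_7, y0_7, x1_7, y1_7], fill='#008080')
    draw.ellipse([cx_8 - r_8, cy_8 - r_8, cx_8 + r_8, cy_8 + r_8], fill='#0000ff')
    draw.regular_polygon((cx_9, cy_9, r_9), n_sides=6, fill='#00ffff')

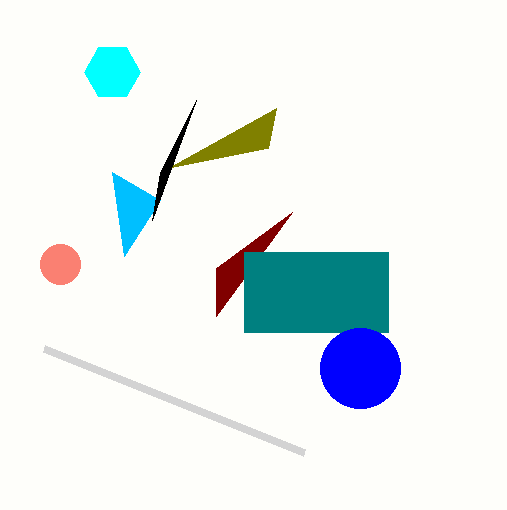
x0_1 = 124; y0_1 = 256; x0_2 = 276; y0_2 = 108; x1_3 = 196; y1_3 = 100; y2_4 = 212; x0_5 = 44; y0_5 = 348; cx_6 = 60; cy_6 = 264; r_6 = 20; x0_7 = 244; y0_7 = 252; x1_7 = 388; y1_7 = 332; cx_8 = 360; cy_8 = 368; r_8 = 40; cx_9 = 112; cy_9 = 72; r_9 = 28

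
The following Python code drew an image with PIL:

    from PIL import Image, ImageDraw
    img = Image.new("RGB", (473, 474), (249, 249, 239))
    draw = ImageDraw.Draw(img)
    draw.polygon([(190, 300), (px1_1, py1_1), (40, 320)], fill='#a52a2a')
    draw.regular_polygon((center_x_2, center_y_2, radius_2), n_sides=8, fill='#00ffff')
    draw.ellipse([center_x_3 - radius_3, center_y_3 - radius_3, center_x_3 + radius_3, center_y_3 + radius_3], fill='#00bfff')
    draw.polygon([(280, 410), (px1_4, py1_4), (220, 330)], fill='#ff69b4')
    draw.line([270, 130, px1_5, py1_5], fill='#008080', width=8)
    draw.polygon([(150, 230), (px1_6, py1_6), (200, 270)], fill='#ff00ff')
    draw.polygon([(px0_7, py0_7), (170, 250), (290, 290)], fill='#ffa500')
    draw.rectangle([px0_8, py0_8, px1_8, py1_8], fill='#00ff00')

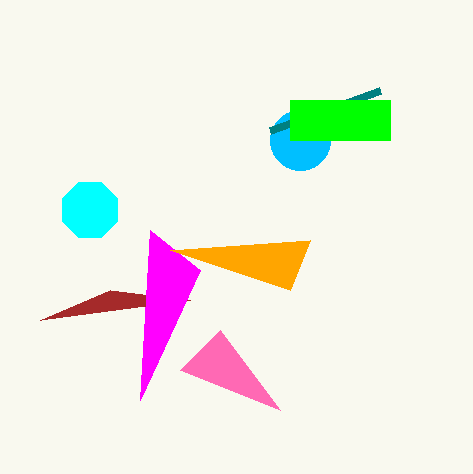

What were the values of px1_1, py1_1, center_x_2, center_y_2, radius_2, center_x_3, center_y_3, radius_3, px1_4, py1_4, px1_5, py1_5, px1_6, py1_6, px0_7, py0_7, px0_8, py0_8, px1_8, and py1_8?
px1_1 = 110, py1_1 = 290, center_x_2 = 90, center_y_2 = 210, radius_2 = 30, center_x_3 = 300, center_y_3 = 140, radius_3 = 30, px1_4 = 180, py1_4 = 370, px1_5 = 380, py1_5 = 90, px1_6 = 140, py1_6 = 400, px0_7 = 310, py0_7 = 240, px0_8 = 290, py0_8 = 100, px1_8 = 390, py1_8 = 140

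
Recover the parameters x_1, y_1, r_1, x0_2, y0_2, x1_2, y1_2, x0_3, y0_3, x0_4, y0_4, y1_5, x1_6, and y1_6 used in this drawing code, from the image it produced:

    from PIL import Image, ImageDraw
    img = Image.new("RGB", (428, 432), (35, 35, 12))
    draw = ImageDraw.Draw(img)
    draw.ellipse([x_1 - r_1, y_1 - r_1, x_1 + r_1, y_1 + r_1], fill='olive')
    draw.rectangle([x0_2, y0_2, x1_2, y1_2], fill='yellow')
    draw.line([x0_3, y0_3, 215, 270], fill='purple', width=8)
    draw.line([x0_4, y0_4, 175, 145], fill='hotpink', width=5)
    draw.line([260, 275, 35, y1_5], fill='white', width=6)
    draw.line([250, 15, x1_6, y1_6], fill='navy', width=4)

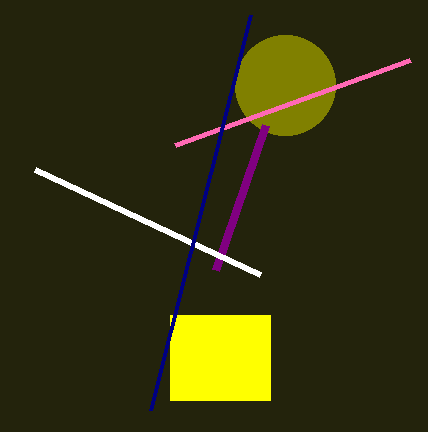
x_1 = 285
y_1 = 85
r_1 = 50
x0_2 = 170
y0_2 = 315
x1_2 = 270
y1_2 = 400
x0_3 = 265
y0_3 = 125
x0_4 = 410
y0_4 = 60
y1_5 = 170
x1_6 = 150
y1_6 = 410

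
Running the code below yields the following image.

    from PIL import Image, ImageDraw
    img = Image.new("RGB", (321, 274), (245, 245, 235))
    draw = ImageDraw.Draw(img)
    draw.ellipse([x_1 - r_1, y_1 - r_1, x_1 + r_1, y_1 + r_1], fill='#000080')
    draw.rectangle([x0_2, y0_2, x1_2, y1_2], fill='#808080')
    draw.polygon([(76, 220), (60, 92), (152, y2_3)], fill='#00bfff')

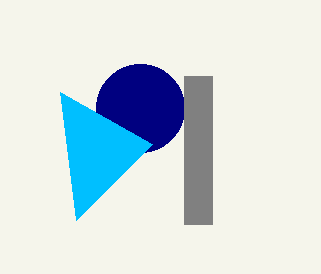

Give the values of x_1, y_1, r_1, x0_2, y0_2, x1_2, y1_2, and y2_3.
x_1 = 140; y_1 = 108; r_1 = 44; x0_2 = 184; y0_2 = 76; x1_2 = 212; y1_2 = 224; y2_3 = 144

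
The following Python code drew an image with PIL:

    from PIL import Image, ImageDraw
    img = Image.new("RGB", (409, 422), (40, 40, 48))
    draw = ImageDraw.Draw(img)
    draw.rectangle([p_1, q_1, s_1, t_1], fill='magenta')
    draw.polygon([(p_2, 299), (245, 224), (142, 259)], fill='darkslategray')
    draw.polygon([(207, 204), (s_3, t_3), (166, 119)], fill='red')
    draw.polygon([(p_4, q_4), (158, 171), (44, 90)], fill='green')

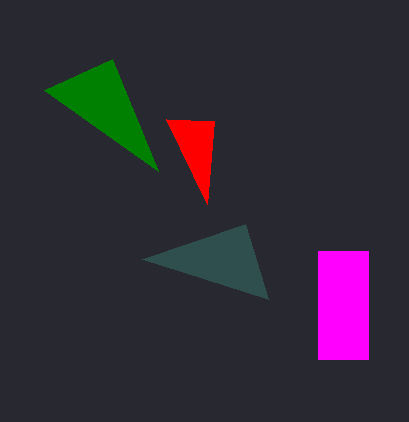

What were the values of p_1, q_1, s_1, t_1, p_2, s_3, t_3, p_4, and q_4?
p_1 = 318, q_1 = 251, s_1 = 368, t_1 = 359, p_2 = 268, s_3 = 214, t_3 = 121, p_4 = 112, q_4 = 59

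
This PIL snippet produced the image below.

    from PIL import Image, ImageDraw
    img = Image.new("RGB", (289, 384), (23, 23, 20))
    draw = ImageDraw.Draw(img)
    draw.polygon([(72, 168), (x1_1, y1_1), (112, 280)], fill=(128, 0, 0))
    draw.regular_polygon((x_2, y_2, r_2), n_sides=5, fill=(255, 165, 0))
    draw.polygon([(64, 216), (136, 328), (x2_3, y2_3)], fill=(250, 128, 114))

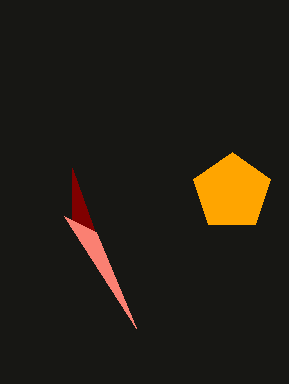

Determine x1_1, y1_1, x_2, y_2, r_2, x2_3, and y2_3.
x1_1 = 72, y1_1 = 224, x_2 = 232, y_2 = 192, r_2 = 40, x2_3 = 96, y2_3 = 232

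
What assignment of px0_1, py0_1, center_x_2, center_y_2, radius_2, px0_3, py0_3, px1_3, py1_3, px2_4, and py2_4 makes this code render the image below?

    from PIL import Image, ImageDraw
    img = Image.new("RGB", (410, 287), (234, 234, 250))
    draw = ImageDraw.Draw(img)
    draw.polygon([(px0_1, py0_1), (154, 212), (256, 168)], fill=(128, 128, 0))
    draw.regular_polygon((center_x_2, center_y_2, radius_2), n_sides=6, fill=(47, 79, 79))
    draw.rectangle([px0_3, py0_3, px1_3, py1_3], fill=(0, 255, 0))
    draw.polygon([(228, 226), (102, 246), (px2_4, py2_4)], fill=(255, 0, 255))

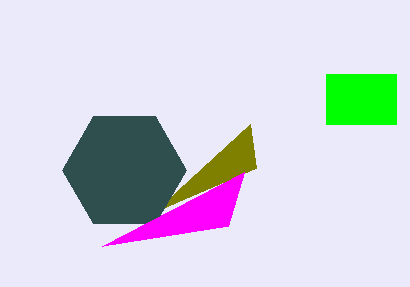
px0_1 = 250; py0_1 = 124; center_x_2 = 124; center_y_2 = 170; radius_2 = 62; px0_3 = 326; py0_3 = 74; px1_3 = 396; py1_3 = 124; px2_4 = 244; py2_4 = 172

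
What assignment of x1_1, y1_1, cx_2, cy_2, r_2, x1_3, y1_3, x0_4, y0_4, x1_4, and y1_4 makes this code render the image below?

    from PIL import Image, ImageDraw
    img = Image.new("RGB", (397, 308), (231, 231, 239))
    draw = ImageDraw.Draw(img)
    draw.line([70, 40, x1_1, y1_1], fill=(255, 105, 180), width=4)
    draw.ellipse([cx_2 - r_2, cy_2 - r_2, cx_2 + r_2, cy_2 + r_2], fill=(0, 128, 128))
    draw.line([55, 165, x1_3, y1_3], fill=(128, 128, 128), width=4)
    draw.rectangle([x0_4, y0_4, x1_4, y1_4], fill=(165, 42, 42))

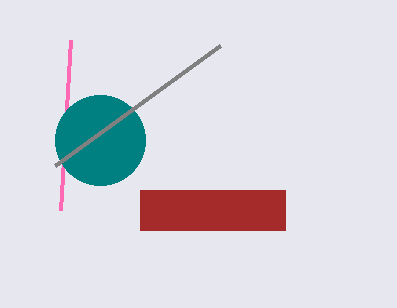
x1_1 = 60, y1_1 = 210, cx_2 = 100, cy_2 = 140, r_2 = 45, x1_3 = 220, y1_3 = 45, x0_4 = 140, y0_4 = 190, x1_4 = 285, y1_4 = 230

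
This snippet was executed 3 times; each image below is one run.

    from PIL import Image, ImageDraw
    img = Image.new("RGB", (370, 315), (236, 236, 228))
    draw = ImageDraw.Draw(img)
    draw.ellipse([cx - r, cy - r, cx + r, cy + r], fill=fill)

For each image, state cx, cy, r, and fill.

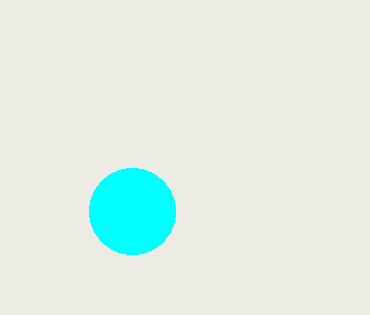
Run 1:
cx = 132
cy = 211
r = 43
fill = 'cyan'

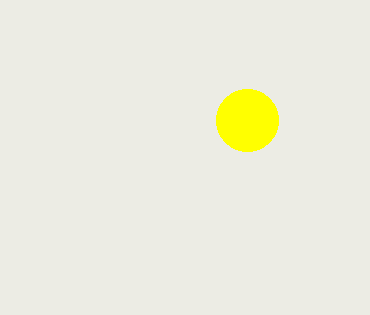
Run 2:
cx = 247
cy = 120
r = 31
fill = 'yellow'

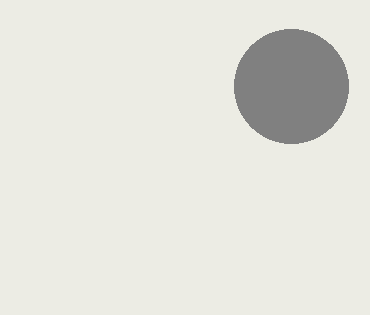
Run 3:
cx = 291, cy = 86, r = 57, fill = 'gray'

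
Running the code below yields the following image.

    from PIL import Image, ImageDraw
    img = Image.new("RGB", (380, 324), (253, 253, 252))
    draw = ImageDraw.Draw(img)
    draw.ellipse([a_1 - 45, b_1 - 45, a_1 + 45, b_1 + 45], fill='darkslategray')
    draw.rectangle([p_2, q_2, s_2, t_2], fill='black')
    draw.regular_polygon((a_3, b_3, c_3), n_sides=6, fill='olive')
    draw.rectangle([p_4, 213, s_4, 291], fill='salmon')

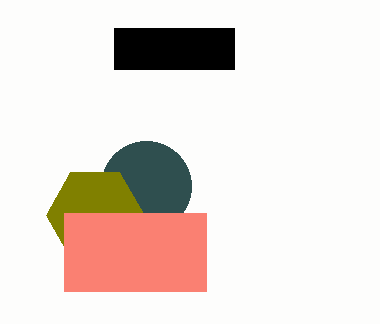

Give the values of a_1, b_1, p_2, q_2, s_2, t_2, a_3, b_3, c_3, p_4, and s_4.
a_1 = 146, b_1 = 186, p_2 = 114, q_2 = 28, s_2 = 234, t_2 = 69, a_3 = 95, b_3 = 215, c_3 = 49, p_4 = 64, s_4 = 206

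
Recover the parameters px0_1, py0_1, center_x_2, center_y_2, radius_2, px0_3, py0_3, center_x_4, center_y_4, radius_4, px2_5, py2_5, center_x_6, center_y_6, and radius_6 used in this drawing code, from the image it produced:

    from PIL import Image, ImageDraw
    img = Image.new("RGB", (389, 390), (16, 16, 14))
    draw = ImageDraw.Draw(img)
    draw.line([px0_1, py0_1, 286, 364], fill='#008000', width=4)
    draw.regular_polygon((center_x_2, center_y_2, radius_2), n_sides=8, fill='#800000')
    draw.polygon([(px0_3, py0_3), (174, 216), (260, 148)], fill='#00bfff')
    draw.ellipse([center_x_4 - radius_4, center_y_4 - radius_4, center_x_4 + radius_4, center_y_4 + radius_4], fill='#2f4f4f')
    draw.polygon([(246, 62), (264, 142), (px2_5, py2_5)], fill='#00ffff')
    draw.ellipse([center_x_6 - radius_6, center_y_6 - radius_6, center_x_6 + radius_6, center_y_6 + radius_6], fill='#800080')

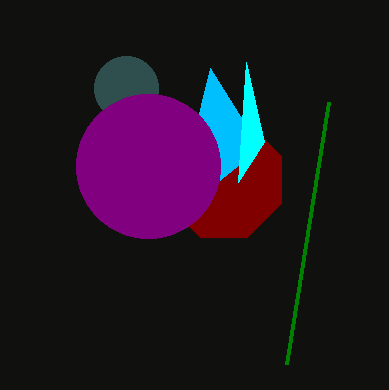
px0_1 = 328
py0_1 = 102
center_x_2 = 224
center_y_2 = 180
radius_2 = 62
px0_3 = 210
py0_3 = 68
center_x_4 = 126
center_y_4 = 88
radius_4 = 32
px2_5 = 238
py2_5 = 182
center_x_6 = 148
center_y_6 = 166
radius_6 = 72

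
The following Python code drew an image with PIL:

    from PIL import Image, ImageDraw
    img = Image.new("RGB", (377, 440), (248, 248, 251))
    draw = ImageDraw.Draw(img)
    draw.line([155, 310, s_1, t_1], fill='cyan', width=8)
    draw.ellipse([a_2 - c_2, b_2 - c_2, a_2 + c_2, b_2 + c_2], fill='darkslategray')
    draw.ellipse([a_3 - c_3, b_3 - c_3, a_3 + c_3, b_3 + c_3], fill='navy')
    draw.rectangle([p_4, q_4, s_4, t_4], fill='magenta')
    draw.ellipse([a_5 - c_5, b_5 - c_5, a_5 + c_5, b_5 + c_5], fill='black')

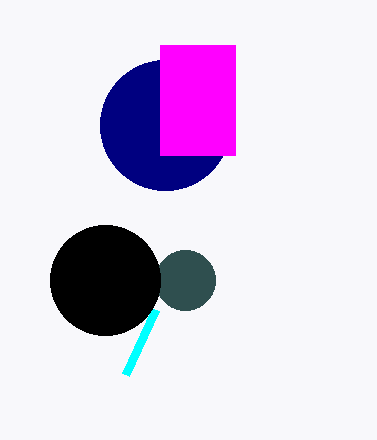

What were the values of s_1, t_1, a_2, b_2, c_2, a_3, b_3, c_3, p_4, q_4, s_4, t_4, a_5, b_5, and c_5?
s_1 = 125
t_1 = 375
a_2 = 185
b_2 = 280
c_2 = 30
a_3 = 165
b_3 = 125
c_3 = 65
p_4 = 160
q_4 = 45
s_4 = 235
t_4 = 155
a_5 = 105
b_5 = 280
c_5 = 55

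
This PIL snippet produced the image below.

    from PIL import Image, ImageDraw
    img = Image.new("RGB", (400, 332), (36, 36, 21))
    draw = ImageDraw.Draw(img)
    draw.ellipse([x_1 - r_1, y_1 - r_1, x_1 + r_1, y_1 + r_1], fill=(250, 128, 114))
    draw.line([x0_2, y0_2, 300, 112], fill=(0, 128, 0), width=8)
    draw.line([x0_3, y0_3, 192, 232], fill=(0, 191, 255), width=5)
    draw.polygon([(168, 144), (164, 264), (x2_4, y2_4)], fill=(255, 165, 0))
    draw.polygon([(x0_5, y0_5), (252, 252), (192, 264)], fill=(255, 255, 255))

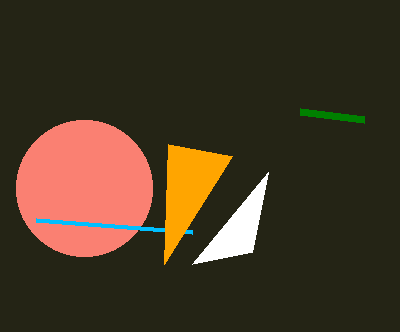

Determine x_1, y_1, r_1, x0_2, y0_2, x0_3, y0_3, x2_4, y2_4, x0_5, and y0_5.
x_1 = 84, y_1 = 188, r_1 = 68, x0_2 = 364, y0_2 = 120, x0_3 = 36, y0_3 = 220, x2_4 = 232, y2_4 = 156, x0_5 = 268, y0_5 = 172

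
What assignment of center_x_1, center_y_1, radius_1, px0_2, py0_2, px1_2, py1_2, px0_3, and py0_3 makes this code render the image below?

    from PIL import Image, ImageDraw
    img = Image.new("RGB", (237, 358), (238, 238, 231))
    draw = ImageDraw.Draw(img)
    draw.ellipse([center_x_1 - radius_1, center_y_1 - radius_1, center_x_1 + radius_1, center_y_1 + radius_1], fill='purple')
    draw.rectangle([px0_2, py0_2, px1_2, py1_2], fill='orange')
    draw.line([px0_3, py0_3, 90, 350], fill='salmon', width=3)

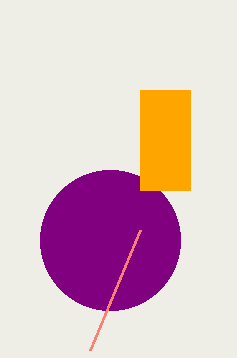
center_x_1 = 110
center_y_1 = 240
radius_1 = 70
px0_2 = 140
py0_2 = 90
px1_2 = 190
py1_2 = 190
px0_3 = 140
py0_3 = 230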